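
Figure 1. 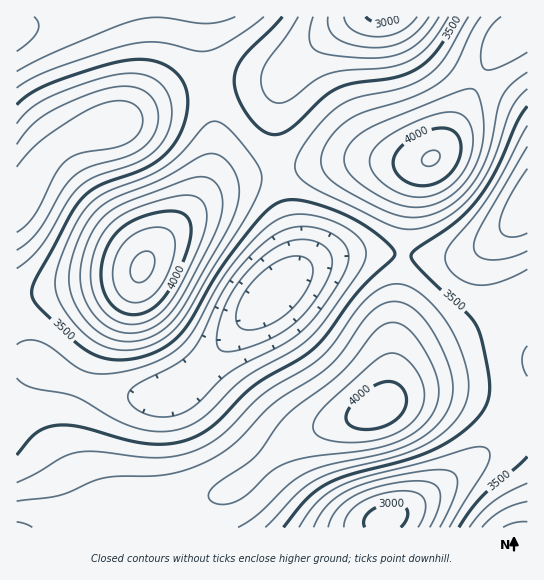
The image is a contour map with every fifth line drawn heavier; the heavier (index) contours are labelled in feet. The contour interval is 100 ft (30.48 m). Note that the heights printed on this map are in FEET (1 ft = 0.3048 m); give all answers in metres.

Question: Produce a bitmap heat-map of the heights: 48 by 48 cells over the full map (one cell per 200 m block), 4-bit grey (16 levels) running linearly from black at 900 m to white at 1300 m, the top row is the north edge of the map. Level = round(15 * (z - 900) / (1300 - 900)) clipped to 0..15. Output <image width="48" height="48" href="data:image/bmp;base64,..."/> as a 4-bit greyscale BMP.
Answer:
<image width="48" height="48" href="data:image/bmp;base64,Qk32BAAAAAAAAHYAAAAoAAAAMAAAADAAAAABAAQAAAAAAIAEAAATCwAAEwsAABAAAAAAAAAAAAAAABEREQAiIiIAMzMzAERERABVVVUAZmZmAHd3dwCIiIgAmZmZAKqqqgC7u7sAzMzMAN3d3QDu7u4A////AKqZmZmZmZmZmZmZiHZVQyEQABEjVniZqpmZmZmZmZmZmZmZmIdlQyIQAAEjRWeJmZmZmZmZmZmZmqqqmYh2VDIhEREjRWZ4iIiIiZmZmZmZmqqqqZiHZUQyIiIjNFZneHiIiImZmZmZmaqqqpmId2VUQzMzRFVmd3d4iIiIiIiImZmqqqmZiHd2ZVRERFVWZ2d3eIiIiHeIiJmaqqqqmZmIh3ZVVVVVZmd3d3d3d3d3d4iZqqqqqqqqmYh2ZVVVZmZnd3dmZmZmZ3iJmqqru7u7uqmHdmVVZmZmZmZmVVVVVmeImaqru8zMzLqYh2ZmZmZmZmVVVERERWZ4iZqru8zNzMuph3ZmZmZmVVVUREM0RFZniJmqu8zN3Mu6mHdmZlVVVVVURDMzNEVmeImaq7zMzMu6mHdmZVVVVVVVREMzM0RWZ3iJmqu8zMu6mHdmZVVVVVVVVURDMzRFVmd4maq7zLuqmHdmVVVVVVZmZlVEMzNERVZ3iJqru7upmHdmVVVVVmd3d3ZVQzMzNEVmeImqu7qpiHZmVVVVZneImIdlVDMiMzRVZ4maqqqZh3ZmVVVmZ4iaqpmGVDIiIiNFVniaqqmYh3ZmZWZmeJmru7qYZTIhESI0VniJmpmId2ZmZmZneJq8zMupdUMhERIjRWeImZiHdmZmZmZ3iavN3dy6hlMhEREiNFZ4iIh3ZmZmZmZ3iavN7u3Kl2QyERESNFVneId2ZlVVZmZ3iavd7u7bqGVDIRESI0Vmd3dmVVVVVVZniavN7u7cuXZTMhESI0RWZnZmVUREVVVniavN7u7cuodkMyIiIzRWZmZlVURERERWeKvN3u7dyph1RDMiM0RWZmZmVUQzMzRWeJq83e3dy6l2VEMzNEVmd3d2ZUQzMzNFZ4q7zN3cy6mHZVRERVZneIiHdlQzIiM0V4mqu8zMy6mYdmVVVmd4iZmYh2VDIiI0VniZqru7u6qYd2ZmZ3iJmqqqmHZDIiIzRWd4iZqruqmYh3d3eImaq7u7qYdUMiIjRFZneImaqqmYh3d4iJmqu8zMuphlMyIjNEVVZneJmZmYh3d4iZqrvM3dy6l1QzIiMzRERWZ4iZmId3d4iaq7vN3d3LmGVDMyMzMzNFVniIiHd3d4iZqrvM3d3LqHVEMzMiIiM0VneIiHdmd3iZqqu8zNzLqXZVQzMiIiIzRWd4d3ZmZ3iJmaq7vMzLqYdVRDMzIiIzRWd3d2ZmZneImZmqq7u7qYdmVUQzMyMzRWZ3d2ZVVmd4iImZqqqqqYd3ZVVEQzM0VWZ3dmVVVWZnd4iImZqqqZh3dmZVVERFVmd3dmVVVVZmZ3d3iJmaqZiIh3dmZVVVZmd3dmVVVVVVZmZmd4mZqpmZiId3dmZmZnd3dmZVVERVVVVVZniZqqqZmYiId3d3d3d3d2ZVVEREQzREVmeJqqqqqZmYiIh3d4iId3ZlVEQzMiIzRWeJqqqqqpmZmIiIiIiIiHdmVUMyIREiNFZ4mqqqqpmZmZmIiImZmIh2ZUMyERARI0V4maqg=="/>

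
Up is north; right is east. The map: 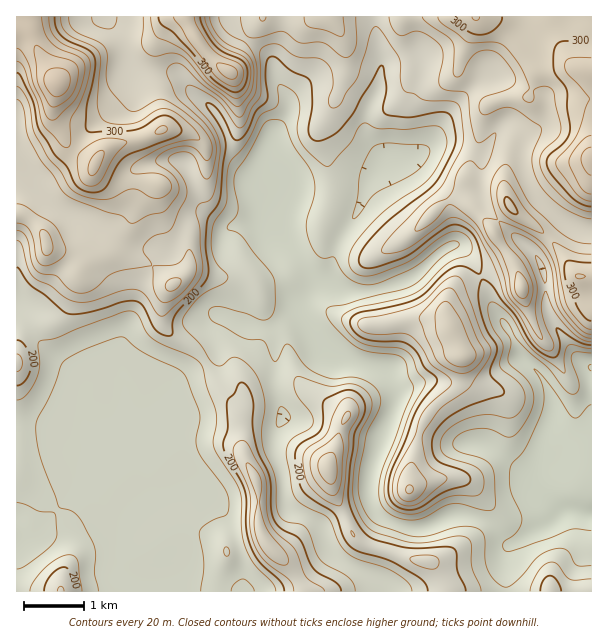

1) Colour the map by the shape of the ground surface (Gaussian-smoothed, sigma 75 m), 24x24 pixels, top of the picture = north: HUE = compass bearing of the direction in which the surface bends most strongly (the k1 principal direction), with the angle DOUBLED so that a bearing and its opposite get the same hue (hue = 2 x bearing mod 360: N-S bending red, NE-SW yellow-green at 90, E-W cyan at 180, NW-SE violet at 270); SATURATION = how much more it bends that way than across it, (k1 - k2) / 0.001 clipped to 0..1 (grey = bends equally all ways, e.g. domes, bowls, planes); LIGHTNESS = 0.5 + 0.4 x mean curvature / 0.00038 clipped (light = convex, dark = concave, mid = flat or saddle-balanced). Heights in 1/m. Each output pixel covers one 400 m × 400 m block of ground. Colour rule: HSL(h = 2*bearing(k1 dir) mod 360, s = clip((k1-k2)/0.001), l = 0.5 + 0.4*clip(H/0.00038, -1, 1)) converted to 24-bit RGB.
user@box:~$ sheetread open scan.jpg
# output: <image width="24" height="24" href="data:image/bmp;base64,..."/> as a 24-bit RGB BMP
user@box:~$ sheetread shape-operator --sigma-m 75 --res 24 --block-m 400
<image width="24" height="24" href="data:image/bmp;base64,Qk32BgAAAAAAADYAAAAoAAAAGAAAABgAAAABABgAAAAAAMAGAAATCwAAEwsAAAAAAAAAAAAAR1ud2NS4wm6TW1N6gH5/f39+fn9+dnV/mn1la0ZiTygdcfBbfL7DtWi8hEJmXjc2cXg/ecVgh6iBZGiVSk+RaYSz1durT3C6VXNjXZlHzGRzbWCCf36AgoCBf4CAaml+vJOPTAxp0vnarOLTTj9iZBcyVddQnc/xzeL50r3qt4WkYnR5S2ZtUZeAxod9flZ/f3J3b4Vqi4RngXiAfn+Af4CBgX+CcHyEXp95YAu10f/Mlzt9aiVhWOByf+/MeD4eLSsGOlQVxGpZsER2Y5BlRXlPYIRMdKSidol5fIaCgoB+gH6Af39/foB/f4B/foB9XFlzEMQb5f9MRhQ3dys6ov+UKQ46sgBg4u2bGl8oO0kcZr9KbZ6gg2+MgmZXh3tFfZOIenyBf31/gH+AgH+AgH9/f4B+f3t9ZDFhevJEZv+zRRVy0aex4/rRBAkvWVvc8eLasJHwprzsksTKVlJzd2x6gXqOjIeVlIt8e3h/f39/f39/gH+AgH+AgX+Ae1yBZTGb0P/MTg1hMj2p2uzp+eHSCBYxFGN1+ejJOopYkF5IrEBijk9eYn9+fH+Bh4eBk410e3t/f39/f4B/f39/f4CAf3+AUFSBZ7Om6OWGHx9UO559cVs7/9W8GzZMCiUw+M6mlGFAPkMsYVpAs7BwSIN2cHSBgol8cp5Ycn9+f39/f39/f39/f4B/f35/Xk9wfaZjycGSTEaLYT1TQotp8uTPy5vnDjZYTNOZ8LPLgmmeYX6PpbyXWKGrWUF3gZhZdsRnU3R+fX5/gH9/gH9/f39/fnh+ZEyBh7yauMKdYjiJd565gNfPYcST01qIcDKKIVouw4Ef0H9IVbuyqc7OmUK4nyN0X97S3tG0R0RzcXxxfX99f319fmdmclJHWLhxXpiNsa19aEd+h8N1Y0Y8YlYwZT0WRTshZzhQwXOH6PDaVtqOHVQpMwASkf94LQ0LzjVHnltwYHpVYHpVdVxxnUJqit2waq63ZIuOgl1diWltmqZvd0xweSNc24uMc4/LNaC8h7mRseKig5u+NwBFtv++2Bb/+gFNgWFxpllrqmFbfIViOFRPr6VTw94xLVAybGBQeWFafLJjb1V5XVGeYL3u1+P0v6vtnIPrtqfYwdOjXyNJMQIq1//KKgAz2fLgcTVJhnpRxcKphI2uXFqmSZC69NfcMI2iTYaWc5GejLyGXVuGXJJyYFMqQkwIJT8MHUgj2ZaQ0YmATwtkipT2o//gMQCWxNeIjxu/a9eIf7SXoHOedIObUq2ina5c8MXAJzWVirSegVuUmHWYiVNmWzyl5sDVvpNEDU8QDGEj3XKEbxJwtv+wiQCAA+ibv+bpGGZ+1PDOWFmPkXuPnXJvZ3ZdVn1e5N+UHCdHn6Vwc1tveFN8u6mGMX2Iloe04qnj8LrXDkMbJiQN4qwthv8wMwAdof7BY1xAdvHtqkVQckVFeWZEl49kkGpoUahOyZBULWZpVYtqdnJ7U1yBv6eUXJKBOXJgd4eW25XU977xFy/Bdf7E/x6Nuf/4Zx01bjwTjV1NdzJbuy4+U9ZXVoqgsoa0p9jBfzitddeQQT93eXl/YGx5ooxdqZ+ETXl9S39bTYFy13yty3bKMSF13/nSRRA8gC1i3cDBeVJvcTlfl9DK7dzNKl9WJtIwujkrtxFGqeFIMkxZdHt/dFFzlatSmaJ0YHV1ZHlkR2pQPFlq3ryyN2eJ2qxjVBh7pKfPutGqYCpuosmIM9On6sDgxYTv7U+bd1kXcP2lkCb6j8Q1Pl5thTyJtMiVgZRsbl95bmxRZHRMJ0k+wppIeJlMqI1mMHuLT5qt3MKxPxJv4/WrQI8+KHExNXg5xHzb2NnzoN/nMwAs+/usFiUzQYiXx6OfqpyGSUCEq32hl5V2PGZjTY9py7V0TWE9bopMN1JQoNBREQkq+vTRWsZgMnR1WWt8SIQ7xcMsMwANUw0F3P+xGXrRMD1njqNzxKOWPmN7pWetpISvrWuzL49untPFkW3SvoWkP1VysblwBlml3e/c79zkK1d9TkZjlY9VdScpaAlm0frw1vXjDgQvjGVaT3hVvadzZIKaQVt/hql2fVqq0MqZPmdITzAsxrNzZFCnncy0J+e6ZuGQxJ/S4jLpVjJ8v3R/byF4xv/gaf/A4AAUOgs8oKB1XHd4qcOAV3qZWTt7eo9TRlRB1JBUWUA2V7+SZZWMYrSReaBoktB8XZ4xJR8Vajk3XlJ7uVCffYfM0//CJQ4imD1ylJHKY22ymYm4ndCeYEOCiVS1i2i6e1vAkKnQt87XWqWybGqBc5FpgXln"/>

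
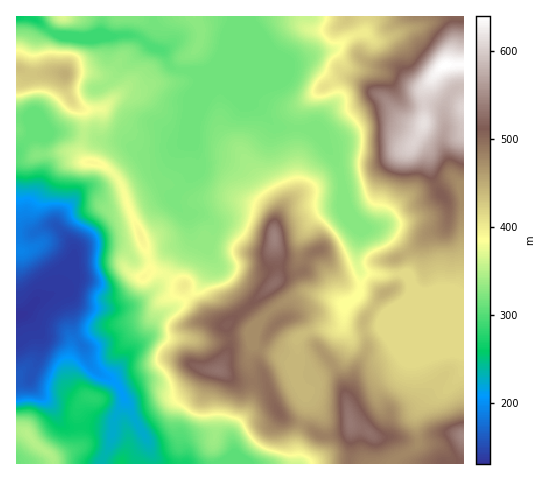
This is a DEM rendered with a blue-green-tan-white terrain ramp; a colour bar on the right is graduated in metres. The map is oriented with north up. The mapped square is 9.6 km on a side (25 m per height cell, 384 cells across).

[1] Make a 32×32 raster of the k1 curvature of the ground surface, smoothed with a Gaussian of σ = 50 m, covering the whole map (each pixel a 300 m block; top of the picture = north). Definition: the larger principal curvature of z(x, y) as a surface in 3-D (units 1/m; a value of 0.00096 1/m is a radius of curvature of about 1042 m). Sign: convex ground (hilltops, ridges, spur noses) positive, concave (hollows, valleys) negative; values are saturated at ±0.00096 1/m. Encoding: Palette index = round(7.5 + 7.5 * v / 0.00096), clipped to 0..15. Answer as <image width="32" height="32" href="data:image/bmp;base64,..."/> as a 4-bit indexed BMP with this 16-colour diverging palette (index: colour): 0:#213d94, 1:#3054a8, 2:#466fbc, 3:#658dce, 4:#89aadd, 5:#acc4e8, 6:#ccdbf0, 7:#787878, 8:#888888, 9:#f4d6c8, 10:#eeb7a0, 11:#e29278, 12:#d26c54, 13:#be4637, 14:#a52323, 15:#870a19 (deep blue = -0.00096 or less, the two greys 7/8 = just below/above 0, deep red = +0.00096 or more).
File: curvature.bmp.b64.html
<image width="32" height="32" href="data:image/bmp;base64,Qk12AgAAAAAAAHYAAAAoAAAAIAAAACAAAAABAAQAAAAAAAACAAATCwAAEwsAABAAAAAAAAAAlD0hAKhUMAC8b0YAzo1lAN2qiQDoxKwA8NvMAHh4eACIiIgAyNb0AKC37gB4kuIAVGzSADdGvgAjI6UAGQqHAHjrmJuYinqXiItofHiImZmfubuJl5uap5vJjLuLu5iL3GeaiZepeZatu9ytvKqb3dyZmYmZuap4qc2HfqioaHmZmazYecu8qqrod4+nqYh4h6q8uIuZmYyqx4eduIeIiJiat4iqet7rjKeHqch3iJiIm5jJnO/7uox4icjIh3iIeHuGm3i6h6x7iJ6Ym4d4iIiKrKmYnrm7adiKd8l4iIeIiYqqnKrtzbityqjbd3h4iIh6qXu4q5nciZp3jpiHiIeHiZq7i7irrel5e5z8iHeXiHef7Lu3VcrLyp2JiYmIqIiKz22Ih3esqqrqr/2YeKuoZa2teHeczfuv+XmdyZiYmHWq65iIiGv4bMh3Z7rJmWnb6feIeHd6+Yt3iFiouomYnqzHeIiImtyJZ5uKqcqHmWuPmIiIiYicyoiNeXrIl5qX34eId4h4iaqYnZp8h8yt//iIeIeIiHiYiL3cvHiKu6iHiHh4iId4mHd528qqmHenl4iIeIiIeIh2adi6mpeIqKeHiIiIiIiHiHnZvImlbP3YiIiIiHeJuImb2Kt62a+Um4iHeIiIiL+2v8naiL2+qZiYmYiIiHeLzMp7z6fLzcmIipmIh4h3d8mrym3+qMzsu6h5qIeIh4ap14mI6aqnh3iJl4l3d4iqyZeYmLu33+urqYiYiIiJqLypqpeZ"/>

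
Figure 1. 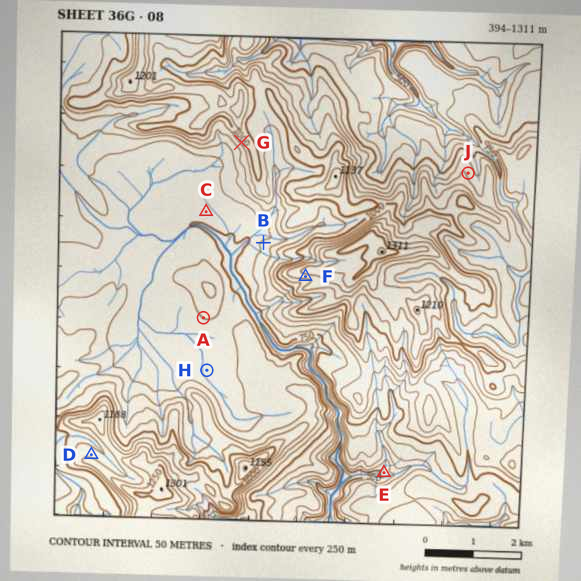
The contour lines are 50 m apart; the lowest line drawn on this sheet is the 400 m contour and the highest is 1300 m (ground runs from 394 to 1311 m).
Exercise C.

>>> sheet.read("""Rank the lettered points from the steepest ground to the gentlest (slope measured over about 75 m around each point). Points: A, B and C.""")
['B', 'A', 'C']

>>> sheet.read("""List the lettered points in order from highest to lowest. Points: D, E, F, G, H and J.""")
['F', 'D', 'G', 'J', 'H', 'E']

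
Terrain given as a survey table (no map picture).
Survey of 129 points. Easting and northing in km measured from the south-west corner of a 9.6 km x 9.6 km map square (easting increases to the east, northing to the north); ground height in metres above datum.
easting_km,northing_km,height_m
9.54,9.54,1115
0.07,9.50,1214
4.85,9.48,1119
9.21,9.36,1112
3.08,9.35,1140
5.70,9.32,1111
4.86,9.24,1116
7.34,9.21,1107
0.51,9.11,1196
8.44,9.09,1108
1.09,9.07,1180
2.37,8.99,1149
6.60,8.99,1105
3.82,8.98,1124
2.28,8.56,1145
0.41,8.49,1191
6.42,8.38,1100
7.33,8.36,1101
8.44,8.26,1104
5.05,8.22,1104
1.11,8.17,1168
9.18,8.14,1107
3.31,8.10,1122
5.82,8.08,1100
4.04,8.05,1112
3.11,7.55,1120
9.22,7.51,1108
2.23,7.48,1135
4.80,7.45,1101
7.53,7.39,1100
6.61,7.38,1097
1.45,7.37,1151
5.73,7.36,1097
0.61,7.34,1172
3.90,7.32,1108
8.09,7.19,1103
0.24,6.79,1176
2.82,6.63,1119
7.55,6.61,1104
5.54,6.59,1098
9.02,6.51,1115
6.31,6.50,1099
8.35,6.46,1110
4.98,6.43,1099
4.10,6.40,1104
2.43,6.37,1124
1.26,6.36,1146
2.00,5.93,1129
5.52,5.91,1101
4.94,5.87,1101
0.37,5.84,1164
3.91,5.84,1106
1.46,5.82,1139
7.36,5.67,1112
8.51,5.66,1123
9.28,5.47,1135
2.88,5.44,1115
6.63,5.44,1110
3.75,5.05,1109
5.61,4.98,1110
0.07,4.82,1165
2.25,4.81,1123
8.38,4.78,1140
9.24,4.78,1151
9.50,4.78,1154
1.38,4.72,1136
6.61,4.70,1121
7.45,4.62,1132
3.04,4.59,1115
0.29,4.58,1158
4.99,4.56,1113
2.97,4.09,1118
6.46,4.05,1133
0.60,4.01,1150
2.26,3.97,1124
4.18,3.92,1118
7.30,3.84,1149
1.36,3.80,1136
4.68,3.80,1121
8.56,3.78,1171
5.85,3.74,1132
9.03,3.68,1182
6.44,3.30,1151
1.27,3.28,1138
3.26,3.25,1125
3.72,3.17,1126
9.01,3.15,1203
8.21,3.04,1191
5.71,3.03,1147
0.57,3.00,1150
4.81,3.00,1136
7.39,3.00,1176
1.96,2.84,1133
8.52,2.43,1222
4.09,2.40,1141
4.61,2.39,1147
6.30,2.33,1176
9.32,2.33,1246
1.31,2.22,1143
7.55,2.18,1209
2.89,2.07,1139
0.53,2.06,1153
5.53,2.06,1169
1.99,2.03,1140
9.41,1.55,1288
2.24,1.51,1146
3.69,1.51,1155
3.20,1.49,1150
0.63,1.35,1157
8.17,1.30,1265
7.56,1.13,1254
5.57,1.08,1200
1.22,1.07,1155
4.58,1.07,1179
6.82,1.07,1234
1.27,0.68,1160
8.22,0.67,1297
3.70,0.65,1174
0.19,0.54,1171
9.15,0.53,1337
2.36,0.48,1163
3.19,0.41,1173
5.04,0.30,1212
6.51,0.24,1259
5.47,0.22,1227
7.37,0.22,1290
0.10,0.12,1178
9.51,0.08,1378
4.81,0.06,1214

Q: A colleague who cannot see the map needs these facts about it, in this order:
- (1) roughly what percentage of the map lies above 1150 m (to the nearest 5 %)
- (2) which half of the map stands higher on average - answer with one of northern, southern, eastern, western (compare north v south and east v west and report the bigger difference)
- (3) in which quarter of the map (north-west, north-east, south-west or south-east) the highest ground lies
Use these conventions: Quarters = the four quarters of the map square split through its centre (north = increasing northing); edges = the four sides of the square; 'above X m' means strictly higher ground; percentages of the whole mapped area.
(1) Ground above 1150 m makes up about 40 % of the sheet.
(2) On average the southern half of the map is the higher ground.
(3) The highest point lies in the south-east quarter of the map.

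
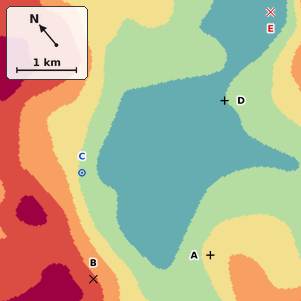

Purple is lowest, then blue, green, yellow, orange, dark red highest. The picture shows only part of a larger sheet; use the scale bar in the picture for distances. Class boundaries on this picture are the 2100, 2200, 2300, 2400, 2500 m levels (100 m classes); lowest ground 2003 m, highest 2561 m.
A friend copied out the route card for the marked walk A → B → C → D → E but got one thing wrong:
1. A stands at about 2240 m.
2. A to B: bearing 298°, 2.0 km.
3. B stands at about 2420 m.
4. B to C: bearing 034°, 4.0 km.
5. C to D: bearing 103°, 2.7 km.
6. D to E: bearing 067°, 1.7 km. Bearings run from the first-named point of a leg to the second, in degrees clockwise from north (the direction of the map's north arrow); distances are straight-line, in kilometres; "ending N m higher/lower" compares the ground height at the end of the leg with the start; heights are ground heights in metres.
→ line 4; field distance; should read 1.8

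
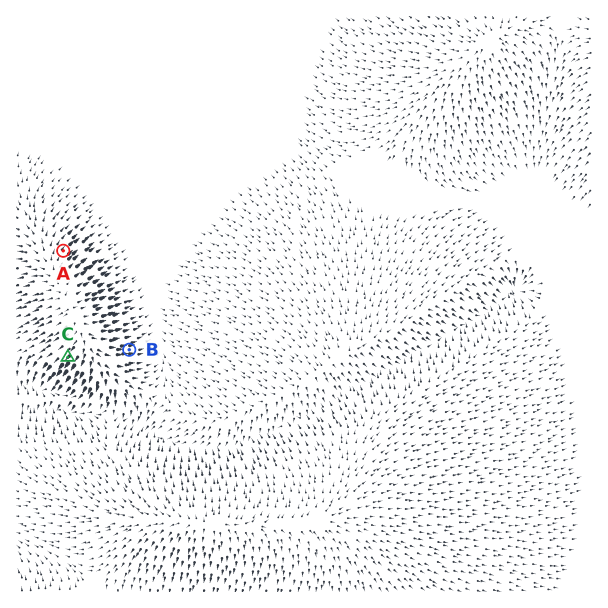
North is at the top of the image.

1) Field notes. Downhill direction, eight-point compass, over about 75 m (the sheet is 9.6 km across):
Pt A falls NE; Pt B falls E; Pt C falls SW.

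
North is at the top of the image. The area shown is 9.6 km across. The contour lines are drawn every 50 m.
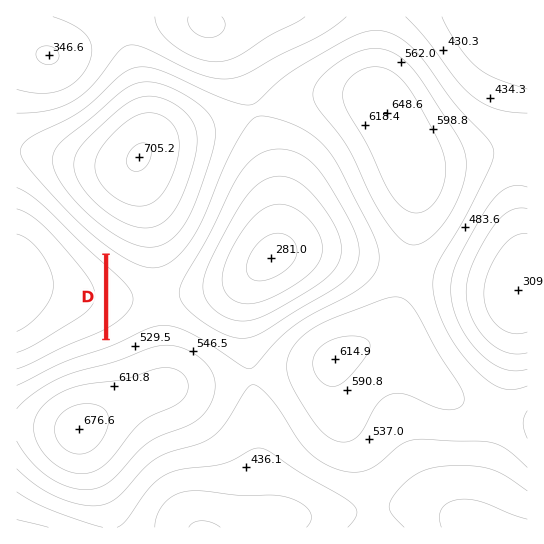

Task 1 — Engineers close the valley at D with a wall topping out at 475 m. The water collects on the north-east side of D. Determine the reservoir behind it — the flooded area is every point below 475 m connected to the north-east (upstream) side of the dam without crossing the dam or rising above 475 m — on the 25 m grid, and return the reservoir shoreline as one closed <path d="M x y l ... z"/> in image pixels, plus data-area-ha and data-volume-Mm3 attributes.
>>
<path d="M286 136l-20 0-4 1-9 6-12 11-8 12-9 19-11 28-13 26-15 22-18 18-8 4-13-2-19-10-17-14-2 1 1 79 14-6 27-18 12-2 16 5 49 29 14 4 6 0 15-6 37-28 43-23 9-7 12-11 5-11 0-18-1-6-7-13 0-3-15-25-6-15-12-20-12-12-13-10-16-5z" data-area-ha="1053" data-volume-Mm3="800.56"/>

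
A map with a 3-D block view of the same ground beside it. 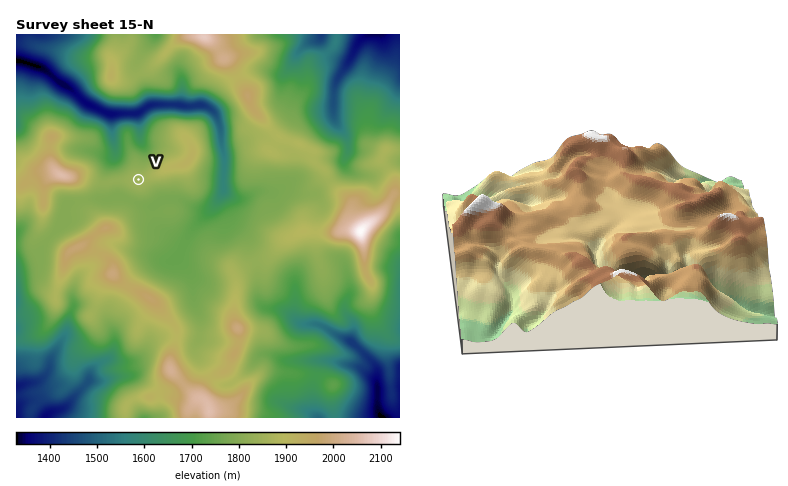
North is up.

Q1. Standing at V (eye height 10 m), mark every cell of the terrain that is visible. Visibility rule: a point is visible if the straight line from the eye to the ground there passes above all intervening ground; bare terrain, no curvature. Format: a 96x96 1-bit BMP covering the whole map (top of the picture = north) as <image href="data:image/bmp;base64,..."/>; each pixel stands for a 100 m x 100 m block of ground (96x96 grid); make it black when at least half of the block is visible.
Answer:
<image width="96" height="96" href="data:image/bmp;base64,Qk2+BAAAAAAAAD4AAAAoAAAAYAAAAGAAAAABAAEAAAAAAIAEAAATCwAAEwsAAAIAAAAAAAAA////AAAAAAAAAAAAAAAAAAAAAAAAAAAAAAAAAAAAAAAAAAAAAAAAAAAAAAAAAAAAAAD8AAAAAAAAAAAAABH+AAAAAAAAAAAAAB//AAAAAAAAAAAAAD/hgAAAAAAAAAAAAD/AAAAAAAAAAAAAAD+AAAAAAAAAAAAAAD+AAAAAAAAAAAAAAH+AAAAAAAAAAAAAAOfwAAAAAAAAAAAAA8f4AAAAAAAAAAAAA4P4AAAAAAAAAAAAAAP4AAAAAAAAAAAAAAP8AAAAAAAAAAAAAAP+AAAAAAAAAAAAAAP+AAAAAAAAAAAAAAP+AAAAAAAAAAAAAAP4AAAAAAAAAAAAAAPwAAAAAAAAAAAAAAf4AAAAAAAAAAAAAD//AAAAAAAAAAAAAP//gAAAAAAAAAAAAf//gAAAAAAAAAAAAf//AAAAAAAAAAAAAf/+AAAAAAAAAAAAA//+AAAAAAAAAAAAA//+AAAAAAAAAAAAH//+AAAAAAAAAAAA///+AAAAAAAAAAAB///+AAAAAAAAAAAH////AAAAAIAAAAAP////AAAAAYAAAAAf////AAAAAQAAAAA////+AAAAAwAAAAH////+AAAAAgAAAAH////8AAAAAgAAAAD////+ZgAAAgAAAAH//////gAABgAAAAD//////wAABgAIAAABn////4AABgAMAAAAf////8AABgAOD4AD/////+AABAAHn8AP//////ADDAAD/8Af//////wHnAAD4eA//4f///8P/AAD8AH//wP///+P/gAB+A///wH///+P/gAB+A///wB///8H/4AB/B///4Af//8H/8AB/j///4AH//8D8eAB///8D8AA//+H8BAB///wAQAAH//v8AAB///AAAAAD///8AABwP8AAAAAAf//+AQBgP8AABAAAD///A4AAf+AADAAAAf//A4AA//vACAAAAB/gB4AB///4AAAAAAeAB4AD/5P8AAAAAAEAA4AH/wH+AAAAAAAAAYAOfwG+AAAAAAAAAAAcPgGeAAAAAAAAAAAcPgGcAAAAAAAAAAAf/gAMAAAAAAAAAAAf/gAOAAAAAAAAAAAf/wAPgAAAAAAAAAA//wAf/AAAAAAAAAAf/wQf+AAAAAAAAAAf/wYf8AAAAAAAAAAPgwAf4AAAAAAAAAADAAAPgAAAAAAAAAAAAAAAAAAAAAAAAAAAAAAAAAAAAAAAAAAAAAAAAAAAAAAAAAAAAAAAAAAAAAAAAAAAAAAAAAAAAAAAAAAAAAAAAAAAAAAAAAAAAH+AAAAQAAAAAAAAA//AAAAQAAAAAAAAB//+AAAAAAAAAAAAD///gAAAAAAAAAAAH///wAAAAAAAAAAAMP//gAAAAAAAAAAA8Dj+J+AAAAAAAAAD8Bh/P/8AAAAAAAAH8Bg/P/+AAAAAAAAP8BgP//+AAAAAAAA84AwH//wAAAAAAAB4AA4D//gAAAAAAADwAAYB//gAAAAAAAPgAAMA//gAAAAAAAYAAAEAf/AAAAAAAAAAAAAAf+AAAAAAAAAAAAAAPwAAAAAAAA="/>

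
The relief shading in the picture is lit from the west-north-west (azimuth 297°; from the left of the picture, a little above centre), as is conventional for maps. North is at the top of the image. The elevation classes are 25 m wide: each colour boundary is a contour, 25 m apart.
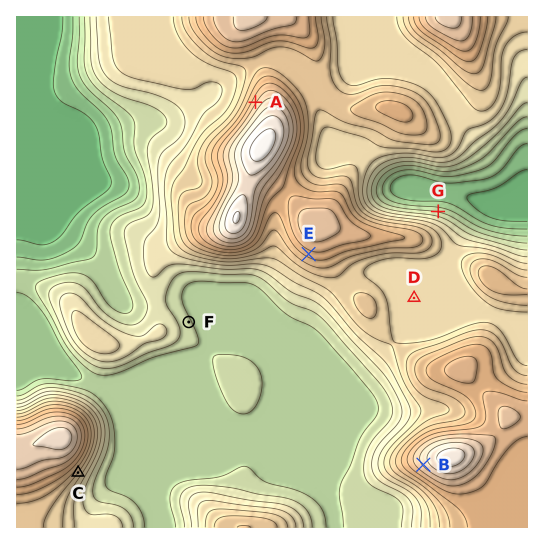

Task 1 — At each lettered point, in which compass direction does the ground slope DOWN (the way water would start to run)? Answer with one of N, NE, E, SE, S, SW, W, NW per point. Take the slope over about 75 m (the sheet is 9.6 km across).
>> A NW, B SW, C SE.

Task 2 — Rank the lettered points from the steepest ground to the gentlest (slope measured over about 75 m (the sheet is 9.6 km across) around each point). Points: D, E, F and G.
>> G E F D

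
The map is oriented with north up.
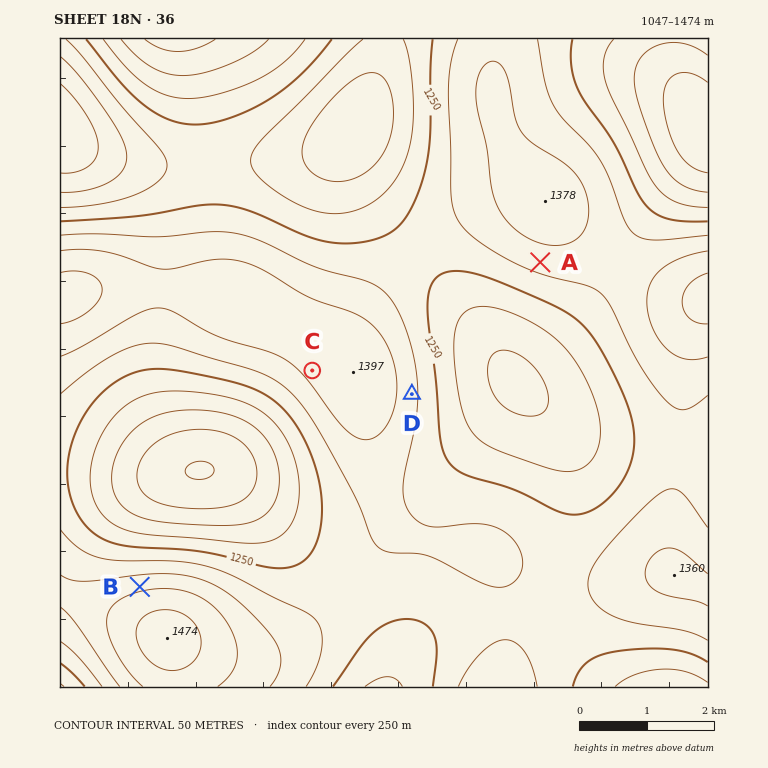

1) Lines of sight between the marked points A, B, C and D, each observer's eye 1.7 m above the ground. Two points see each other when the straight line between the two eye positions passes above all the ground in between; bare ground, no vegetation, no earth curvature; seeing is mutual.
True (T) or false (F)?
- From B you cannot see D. T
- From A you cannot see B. T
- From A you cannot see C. T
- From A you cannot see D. F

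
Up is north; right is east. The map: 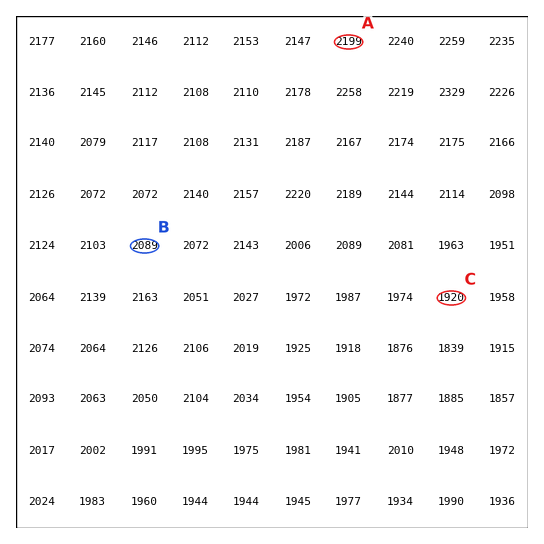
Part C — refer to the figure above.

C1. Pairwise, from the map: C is below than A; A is above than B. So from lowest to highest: C B A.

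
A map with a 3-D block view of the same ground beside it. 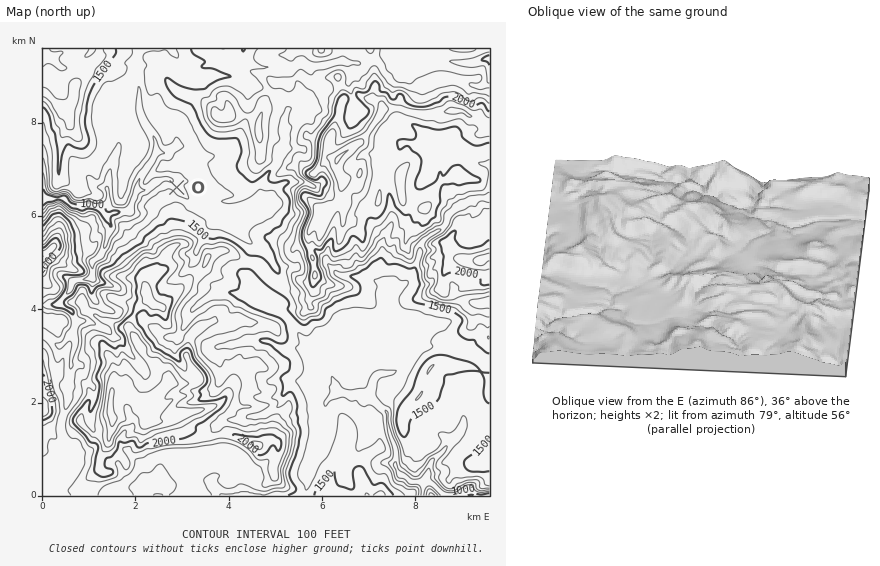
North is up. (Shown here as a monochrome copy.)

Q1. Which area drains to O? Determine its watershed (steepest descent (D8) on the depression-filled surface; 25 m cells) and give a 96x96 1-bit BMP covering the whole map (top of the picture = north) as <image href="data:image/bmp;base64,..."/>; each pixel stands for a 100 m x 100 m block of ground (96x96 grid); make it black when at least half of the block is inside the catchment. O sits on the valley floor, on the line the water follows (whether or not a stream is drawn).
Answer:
<image width="96" height="96" href="data:image/bmp;base64,Qk2+BAAAAAAAAD4AAAAoAAAAYAAAAGAAAAABAAEAAAAAAIAEAAATCwAAEwsAAAIAAAAAAAAA////AAAAAAAAAAAAAAAAAAAAAAAAAAAAAAAAAAAAAAAAAAAAAAAAAAAAAAAAAAAAAAAAAAAAAAAAAAAAAAAAAAAAAAAAAAAAAAAAAAAAAAAAAAAAAAAAAAAAAAAAAAAAAAAAAAAAAAAAAAAAAAAAAAAAAAAAAAAAAAAAAAAAAAAAAAAAAAAAAAAAAAAAAAAAAAAAAAAAAAAAAAAAAAAAAAAAAAAAAAAAAAAAAAAAAAAAAAAAAAAAAAAAAAAAAAAAAAAAAAAAAAAAAAAAAAAAAAAAAAAAAAAAAAAAAAAAAAAAAAAAAAAAAAAAAAAAAAAAAAAAAAAAAAAAAAAAAAAAAAAAAAAAAAAAAAAAAAAAAAAAAAAAAAAAAAAAAAAAAAAAAAAAAAAAAAAAAAAAAAAAAAAAAAAAAAAAAAAAAAAAAAAAAAAAAAAAAAAAAAAAAAAAAAAAAAAAAAAAAAAAAAAAAAAAAAAAAAAAAAAAAAAAAAAAAAAAAAAAAAAAAAAAAAAAAAAAAAAAAAAAAAAAAAAAAAAAAAAAAAAAAAAAAAAAAAAAAAAAAAAAAAAAAAAAAAAAAAAAAAAAAAAAAAAAAAAAAAAAAAAAAAAAAAAAAAAAAAAAAAAAAAAAAAAAAAAAAAAAAAAAAAAAAAAAAAAAAAAAAAAAAAAAAAHgAAAAAAAAAAAAAAHwAAAAAAAAAAAAAAP4AAAAAAAAAAAAAAP8AAAOAAAAAAAAAAH+AAA/gAAAAAAAAAD/AAB/wAAAAAAAAAD/gAD/4AAAAAAAAAD/wAH/wAAAAAAAAAB/4AP/wAAAAAAAAAA/4B//wAAAAAAAAAA/8D//wAAAAAAAAAAf/f//wAAAAAAAAAAP////gAAAAAAAAAAH////gAAAAAAAAAAH////gAAAAAAAAAAH////gAAAAAAAAAAH////wAAAAAAAAAAH////wAAAAAAAAAAH////4AAAAAAAAAAH////4AAAAAAAAAAH/////AAAAAAAAAAP/////gAAAAAAAAAP4H///wAAAAAAAAAPgD///wAAAAAAAAAPAB///wAAAAAAAAACAA///wAAAAAAAAAAAAf//wAAAAAAAAAAAAf//wAAAAAAAAAAAAf//gAAAAAAAAAAAAP//gAAAAAAAAAAAAP//gAAAAAAAAAAAAH//AAAAAAAAAAAAAH/+AAAAAAAAAAAAAH/+AAAAAAAAAAAAAH/+AAAAAAAAAAAAAH//AAAAAAAAAAAAAP//AAAAAAAAAAAAAP//AAAAAAAAAAAAAP//gAAAAAAAAAAAAH//gAAAAAAAAAAAAH//wAAAAAAAAAAAAH//wAAAAAAAAAAAAH//wAAAAAAAAAAAAH//wAAAAAAAAAAAAD//AAAAAAAAAAAAAB/8AAAAAAAAAAAAAA/4AAAAAAAAAAAAAA/wAAAAAAAAAAAAAADAAAAAAAAAAAAAAAAAAAAAAAAAAAAAAAAAAAAAAAAAAAAAAAAAAAAAAAAAAAAAAAAAAAAAAAAAAAAAAAAAAAAAAAAAAAAAAAAAAAAAAA="/>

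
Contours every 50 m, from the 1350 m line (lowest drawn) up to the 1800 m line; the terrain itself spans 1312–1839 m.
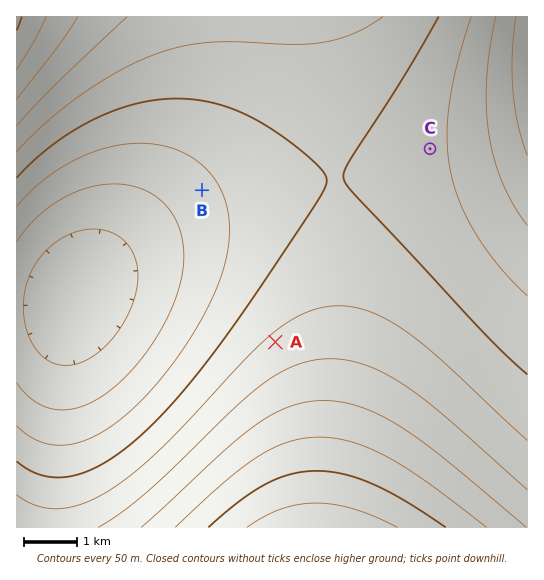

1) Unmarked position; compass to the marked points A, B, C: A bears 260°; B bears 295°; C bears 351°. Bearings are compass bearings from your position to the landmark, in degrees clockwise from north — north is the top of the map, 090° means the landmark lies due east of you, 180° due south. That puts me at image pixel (456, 309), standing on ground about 1500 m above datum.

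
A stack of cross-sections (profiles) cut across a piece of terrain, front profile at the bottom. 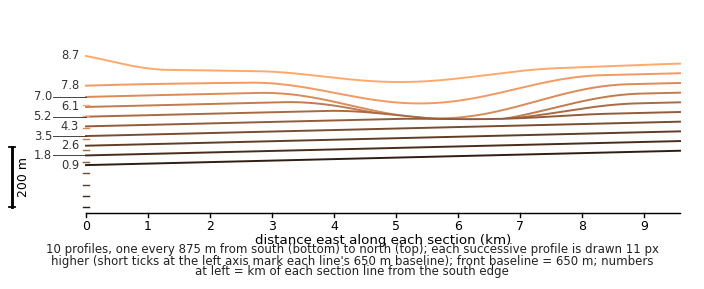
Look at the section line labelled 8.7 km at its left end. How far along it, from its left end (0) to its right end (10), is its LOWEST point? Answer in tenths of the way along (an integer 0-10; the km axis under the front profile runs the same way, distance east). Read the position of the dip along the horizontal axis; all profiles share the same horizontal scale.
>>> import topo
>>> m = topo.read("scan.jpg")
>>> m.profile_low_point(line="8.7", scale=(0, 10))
5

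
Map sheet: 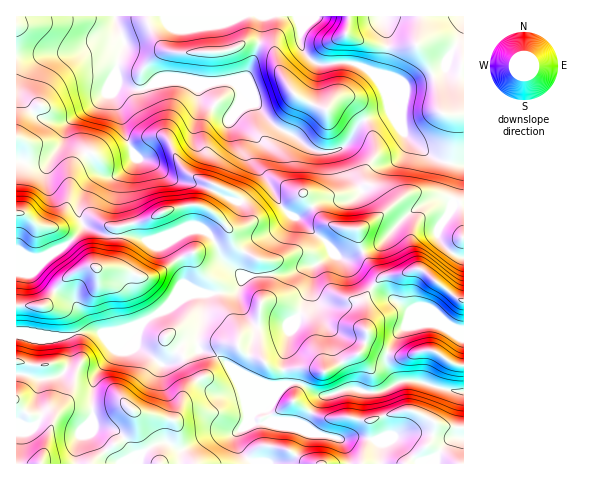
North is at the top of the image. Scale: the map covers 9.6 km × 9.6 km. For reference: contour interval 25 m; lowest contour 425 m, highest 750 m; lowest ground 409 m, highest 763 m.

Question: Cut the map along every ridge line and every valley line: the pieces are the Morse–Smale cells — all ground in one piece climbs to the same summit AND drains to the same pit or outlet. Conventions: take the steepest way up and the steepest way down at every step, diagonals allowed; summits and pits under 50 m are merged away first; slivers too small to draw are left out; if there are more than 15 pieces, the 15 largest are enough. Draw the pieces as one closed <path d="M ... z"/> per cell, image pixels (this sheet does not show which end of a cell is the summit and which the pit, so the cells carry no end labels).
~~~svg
<path d="M262 16l-246 1 0 143 16 4 14-1 14-18 6-20 24-18-12 12-1 15 14 28 10 12-6 2-7 6-7 13-2 20 5 10 21 10 29 1 13 5 25-7 9 0 12-4 9 0 10 7 9 21 25 19-11 14-19 3-17-2-11 3-47 29-22 7-17 2-17-2-22 6-46-4 0 131 142 0-19-31-6-21 40 8 5-8 7-21 11-11 12-6 12-25 8-5 8 0 7 9 16 5 14 12 31-3 20 5 32-18 5-5 5-12-2-38 8-13-30-27 6 0 30-14 28-31 25-14 14-2 8 4-5 12-11 15-1 6 10 14 11 7 6 1 0-91-27-6-24-17-9-9-16-39 1 15-25 10-8 9-5 10-7 8-10 4-18 0-8-3-15-13-19-9-21-24-12-8-2-7-5-5 13-6 13-35z"/><path d="M374 287l-9 12 2 33-2 12-8 10-21 12-11 6-20-5-31 3-14-12-16-5-7-9-8 0-8 5-12 25-12 6-11 11-7 21-5 8-40-8 6 21 18 29 2 2 83 0 13-15 11-4 21 5 16 10 9 4 48 0 9-24 0-19 1-1 33-10 7 0 27 14 25 4 0-36-24-4-20-7-22 1-11-19 2-13 10-16 6-6 16-4 23 1-34-15z"/><path d="M85 226l-17 18-21 12-15 2-11-5-5 0 1 80 46 4 22-6 17 2 17-2 22-7 47-29 11-3 17 2 19-3 11-14-25-19-9-21-10-7-9 0-12 4-9 0-25 7-13-5-29-1z"/><path d="M463 16l-158 0-4 16 0 13 3 8 12 11 35-1 18 7 19 26 16 38 28 23 12 5 19 3z"/><path d="M304 16l-41 0-4 30-12 30-13 7 5 4 2 7 12 8 21 24 19 9 20 15 21 1 14-8 8-14 8-9 24-8 1-2-1-11-13-23-6-6-9-5-9-2-37 0-10-10-3-8z"/><path d="M85 110l-19 15-6 20-14 18-14 1-11-3-5 0 1 92 15 5 15-2 21-12 16-17-5-12 2-20 7-13 7-6 6-2-10-12-14-28 1-15z"/><path d="M446 198l-14 2-16 8-20 17-17 20-30 14-6 0 28 27 17-11 15-1 11-5 6 0 34 27 9 5 1-43-17-9-10-14 4-11 13-21z"/><path d="M411 410l-26 5-15 6 0 19-9 23 102 1 1-36-26-4z"/><path d="M439 324l-19 0-16 4-6 6-10 16-2 6 1 11 10 15 22-1 20 7 24 4 1-62-13-1z"/><path d="M420 269l-36 7-11 10 43 28 33 14 14 2 1-29-10-5z"/><path d="M267 445l-11 4-12 14 68 0-8-3-16-10z"/>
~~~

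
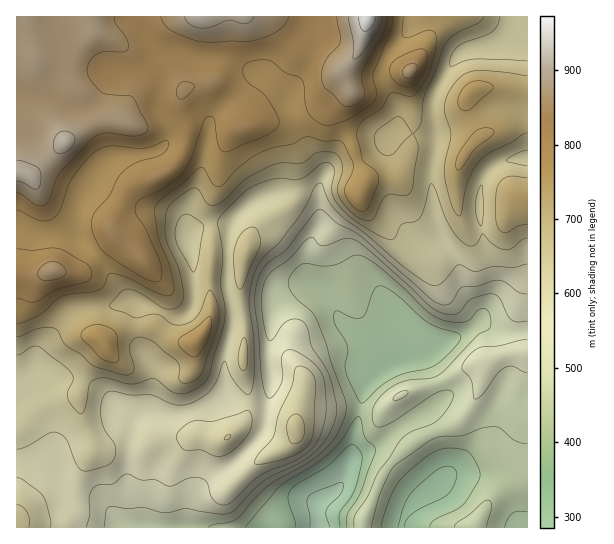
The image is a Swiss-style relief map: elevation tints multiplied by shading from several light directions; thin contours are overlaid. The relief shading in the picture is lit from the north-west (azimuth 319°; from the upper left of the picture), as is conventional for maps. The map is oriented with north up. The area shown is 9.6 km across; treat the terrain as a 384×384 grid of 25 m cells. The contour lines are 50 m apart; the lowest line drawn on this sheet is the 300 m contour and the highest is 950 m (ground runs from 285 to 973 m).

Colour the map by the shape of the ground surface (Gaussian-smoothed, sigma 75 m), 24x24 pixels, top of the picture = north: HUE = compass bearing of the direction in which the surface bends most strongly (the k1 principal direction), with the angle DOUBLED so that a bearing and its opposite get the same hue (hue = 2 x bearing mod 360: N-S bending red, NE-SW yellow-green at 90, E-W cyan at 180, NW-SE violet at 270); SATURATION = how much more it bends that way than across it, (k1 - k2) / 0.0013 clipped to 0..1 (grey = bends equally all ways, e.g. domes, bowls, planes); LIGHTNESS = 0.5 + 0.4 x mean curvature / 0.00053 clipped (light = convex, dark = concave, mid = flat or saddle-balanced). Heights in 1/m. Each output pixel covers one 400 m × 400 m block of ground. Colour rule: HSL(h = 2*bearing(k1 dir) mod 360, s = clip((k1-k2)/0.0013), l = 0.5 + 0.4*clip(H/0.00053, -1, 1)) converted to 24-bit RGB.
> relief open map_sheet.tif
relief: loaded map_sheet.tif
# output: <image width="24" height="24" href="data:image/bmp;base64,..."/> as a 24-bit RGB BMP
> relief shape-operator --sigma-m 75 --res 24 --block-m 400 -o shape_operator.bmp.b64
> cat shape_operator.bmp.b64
<image width="24" height="24" href="data:image/bmp;base64,Qk32BgAAAAAAADYAAAAoAAAAGAAAABgAAAABABgAAAAAAMAGAAATCwAAEwsAAAAAAAAAAAAAusCyVVOkqoKZp5+AXjRjgXNNh2ZFfoREm1I1s3sVVq0bMIOBksSScUydFCR/kbfk/OLPK0RdMn6VZ7rWj4Xa7brLn1KEU2tksI18j1d/mWtgk0Y7UFCPdWSTgI6cjX+jSleg68vp4qSpI14wQm4bQj0oJGA7DzUu/9nMs0pUMWFVRnNCNFI7tJlm13WYhGGXjnZZhGdqklJ6tl1kZKp6VmmPaIKHo4d9Vm9yOp048pTI82u9mXosE1MRKHw9Bikv3dF19am0RHhVOmlJQlZOdXdArplTloOPfolkfm9+XFGG0Na9jIm/Vkakgnihpm6kf1qd2aZ3C2IxzHnz/8z689jwHqeBByQsJ4Ec24ds5qjNYEeBOFU+S6Vsf6ODhop7n4qYY2N6b1l+kNRyglSDU2qOio6qY2apipnAkZjZ877uCTI/036N8uHZsILWBCptxVXYKp4ya7dYyH3jwpzaSLGVboB5i4V5kHmEhV6WkLB1jsRoU0lmfXdRalQ5d3ghTH0nSW9Cu31DGEWdXsmF7b2TpYmxICPKACPu8bzLMn4xLmA9tF+e0IKCTXF8hI1+dn16aGiBlbJ5zD8yNxQUhrYrM0KN56jCYdlDGmNj28s8CqmkVC1+8+XCkMypRSd4Cjw9kIfw8ND7nF7qM2ht27R+QXGBj31sZINbc1dZcVpJyilgqOzclt3yPSuMjmpB+/PQAA0z+//MAhZfLJy13PbVw0x/Sh9TZYF8I18cTWQTfCFx3ofw27PMuG2/X4qYZo0/TVt9k2y2lcfT2vPXUR5SSUKPjqfg++PQAB0z9v/GAA5cT9VQz8ItmEFwbkmUg22AeYCGdIJ6THVHCi4S39B8xF/LmnXMt6SAKp96M8CuitSgwnGUbD7RkMnWEYRN/4ucyzj/l/9jBwVcT7Ol1c68bj18eUdkfJJ5cnN/e0pecRUMV6cSB4UYczgvpZ87un+Uoa1IIDATUGwRUnUlOiQZcT0IU/Y0AGpk/4Rv+f9mDQw1P5hRqplLeS5nm5hxdYt7cUVjOggiyOyvwunSPClUL2VNuKmCem6/6qbak6XlqdrkhCKLfCZk0PvcgOHPFgN85VwA/+e7EiA0SXs3Vz01dFZIh6d0cUZeLgUaYN99vezDqkmhvH2qM29/e65lVX2qrNHZnXnHviOKoCqqtuvo1vXbUC2XNxCF/zKZ/76oyy27QotKL0FqgKdzfIBSLgUgaOKkvfPbk6uqjjygs6GGlGGqWqqIfHlPdoMwcEw1fil7r9m5iM2ZztRrHw4lMH6C57M6WtvJ5oTO0Ze8GVFovG6PRxAyIc1AtfjSc5V1g1lYnyhlXNfB0FWKhpRIdjk1e8dAQXOHQ5O80cKnk6ZUyG85LR9EiWM/o70ZFVw2xWyV1pGtZEu3MAtByBh3zP/TQHR/kp5ePSdyzu+UEy+K13ygyHjEO7acotyiOl9xQntxqHNh1Ete0GgsK1o1Jkdu79XEI2ZFHEYXpo1B1GR1EQBZ2fLx9OzXMypsjcyLFA1P9frEDBxHb6LBsrPSqtPmynCCPW49NmlgWId5mYO/8NT18cTrCUNp3MunumaxU3CUR3lNv7tVAigxxeJf69a+W0HUw6WUBwhB+uzRG21nD6hdcL1jimJgzk+a3qWlK15XPVYrVWwaMl0f6IZ/FiKoynRqnnJlhGF1ZH6TuX+KHBtkTvtJSK49aEhlyaCNDiZd4ryZ7IixImocKDwPdGp7W6ah37LMyljkc13FstrgSpnQUaVAtzXOTFi42q/am5fKb5S+i0Gen5a4VOUzTEosS2lWualmIh9fdaI/x5iDza3daVjRdIGFc5VheGZIY5VYipeyt7GEbTFvtbNvilNQNIlkmKN4rpKQdUiRjliqroOa34V7SahwJ3d3p89SCxJl0aOVda5QfIVUg1RwgXtoaoVpgZyUc6mfYXx5pGlpXlCTkpqypYC7e6OxUKiBjV5kfFRyTlF7q3GGxuO2kJTZewKD4f9/ADIzZpHP79fuhYXSdX7Ih32WcpaXmp1xdGxSaGNUe5FgbHWHbJ94iX1fs4Ntc0xNa2RViGdxSoWMgpW77MKyS3khAEHP9tXeEWfZATkslsFQsEhNnUpyepd4hW6Gi2uDrW2Fba6scKKpg11lcks6emEve4I8imRQU4FUWKF9bJOYRnpnvzBF/dWRADMljrwy/5+5EC8wPVobYXI2endQkpR0anJ+cmp+qLGFW5lpelNziV+Rqle9t7rQeom+lJe8h5y3caifWHJ/WEtxgEaY/O3PFYO6IktXwm1Kz2/TfLXGPLOvbXiB"/>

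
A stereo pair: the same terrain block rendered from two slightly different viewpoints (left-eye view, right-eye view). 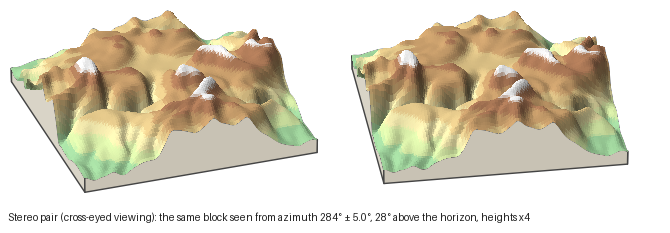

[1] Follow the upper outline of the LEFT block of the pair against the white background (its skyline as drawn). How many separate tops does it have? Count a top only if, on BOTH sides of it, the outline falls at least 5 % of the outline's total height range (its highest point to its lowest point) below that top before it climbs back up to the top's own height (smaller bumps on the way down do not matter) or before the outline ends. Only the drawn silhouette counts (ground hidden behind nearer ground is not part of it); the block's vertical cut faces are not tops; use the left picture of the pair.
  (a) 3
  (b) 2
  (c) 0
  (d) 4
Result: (b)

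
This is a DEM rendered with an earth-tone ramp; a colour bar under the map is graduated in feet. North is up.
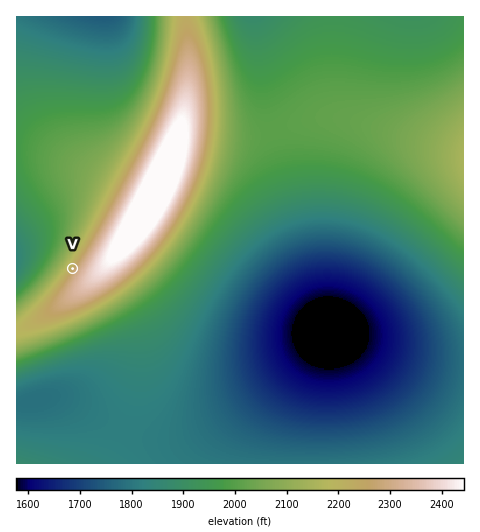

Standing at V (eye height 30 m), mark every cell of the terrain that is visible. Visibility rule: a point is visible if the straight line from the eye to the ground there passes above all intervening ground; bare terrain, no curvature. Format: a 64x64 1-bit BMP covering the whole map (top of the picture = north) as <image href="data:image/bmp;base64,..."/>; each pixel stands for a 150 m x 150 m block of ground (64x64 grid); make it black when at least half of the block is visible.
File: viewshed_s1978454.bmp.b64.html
<image width="64" height="64" href="data:image/bmp;base64,Qk0+AgAAAAAAAD4AAAAoAAAAQAAAAEAAAAABAAEAAAAAAAACAAATCwAAEwsAAAIAAAAAAAAA////AAAAAAAAAAAAAAAAAAAAAAAAAAAAAAAAAAAAAAAAAAAAAAAAAAAAAAAAAAAAAAAAAAAAAAAAAAAAAAAAAAAAAAAAAAAAAAAAAAAAAAAAAAAAAAAAAAAAAAAAAAAAAAAAAAAAAAAAAAAAAAAAAAAAAAAAAAAAAAAAAAAAAAAAAAAAAAAAAAAAAAAAAAAAAAAAAAAAAAAAAAAAAAAAAMAAAAAAAAAA4AAAAAAAAAD4AAAAAAAAAPwAAAAAAAAA/gAAAAAAAAD/AAAAAAAAAP/AAAAAAAAA/+AAAAAAAAD/8AAAAAAAAP/wAAAAAAAA//gAAAAAAAD//AAAAAAAAP/+AAAAAAAA//8AAAAAAAD//wAAAAAAAP//gAAAAAAA//+AAAAAAAD//8AAAAAAAP//wAAAAAAA///gAAAAAAD//+AAAAAAAP//8AAAAAAA///wAAAAAAD///AAAAAAAP//+AAAAAAA///4AAAAAAD///gAAAAAAP///AAAAAAA///8AAAAAAD///wAAAAAAP/5/gAAAAAA//D+AAAAAAD/wP4AAAAAAP+A/gAAAAAA/wD+AAAAAAD+AP8AAAAAAP4A/wAAAAAA/AD/AAAAAAD8AP8AAAAAAPwA/wAAAAAA/AD/AAAAAAD8AP8AAAAAAP4A/wAAAAAA/gD/AAAAAAD/Af8AAAAAAA=="/>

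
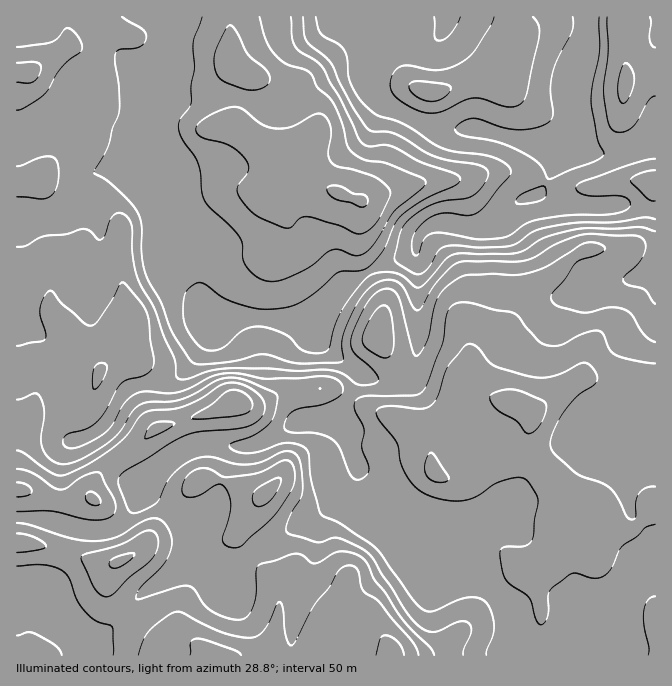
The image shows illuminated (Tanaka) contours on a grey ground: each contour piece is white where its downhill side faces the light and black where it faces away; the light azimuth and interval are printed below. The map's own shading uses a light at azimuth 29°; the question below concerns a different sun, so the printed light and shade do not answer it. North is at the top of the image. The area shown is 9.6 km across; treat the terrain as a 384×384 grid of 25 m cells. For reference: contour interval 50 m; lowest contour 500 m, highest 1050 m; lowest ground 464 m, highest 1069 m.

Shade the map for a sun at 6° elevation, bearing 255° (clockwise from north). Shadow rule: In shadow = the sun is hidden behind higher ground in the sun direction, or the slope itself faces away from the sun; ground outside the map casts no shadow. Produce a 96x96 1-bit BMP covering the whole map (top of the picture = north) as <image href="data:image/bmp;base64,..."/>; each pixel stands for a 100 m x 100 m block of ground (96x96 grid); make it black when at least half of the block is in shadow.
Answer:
<image width="96" height="96" href="data:image/bmp;base64,Qk2+BAAAAAAAAD4AAAAoAAAAYAAAAGAAAAABAAEAAAAAAIAEAAATCwAAEwsAAAIAAAAAAAAA////AAAAAAAAAAAAAAAAf38AAAAAAAAB4AAAf/+AAAAAAAAH8AAAf//AAAAAAAAf8AAA///gAAAAAAA/4AAB///wAAAAAAA/4AAD///4AAAAAAB/wAAD///4AAAAAAB/AAAD///wAAAAAYB8AEAH///gAAAAAcAAAEAP///AAAAAAfAAAAAf//8AAAAAAPgAAAAf//4AAAAAAHwAAAAf//wAAAAAAD4AAAAf//gAAAAAAB+AABA///AAAAAAAB/gABh///AAAAAAAB/wABx//+AAAAB/4A/4ABz//+AAAAD/4A/4ABj//wAAAAB/wA/4A+D/wAAAAAAAAQfwA/H4AAAAAAAAA8AAA/+AAAAAAAAAB/AAA/+AAAAAAAAAD/gAA//gAAAAAAAcD/wAAf/wAAAAAAA/H/wAAf/4AAAAAAB/D/4AAP/8AAAAAAB/h/4AAP/+AAAAAAB/wH4HwP/+AAAAAAB/4AAH8P/+AAAAAAB/4AAD+H/+AAAAAAB/8AAAMH/+AAAAAAA/4AAAAH/8AAADgAA/wAAAAIPgAAADwAA/gAAAD8AAAAAD4AAfAAAAD/AAAAAD8AAeCAAAH/gAAAAD+AAADgQAH/gAcAAB/AAADwYAP/gAAAAAfAAAB4YAf/nAAAAMAAAAB4AA//n4AAAcAAAAB4AA///+AAAYAAAAAwPB///8AAAAAQAAAA/w///4AAAAA8AAAB/+A//wcAAAA+AAAD//A//A+AAAAeAAAD//gHgA+AAAAeAAAD//wAAA/AAAAMMAAD//4AAB/AAAAAcAAD//8AAB/AAAAAcAAD//8AAB/AAAAA8AAD//8AAA/AAAAA8AAD//4AAA/AAAAAcAAH//wAAA/gAAAAMAAH//wAAA/gAAAAAAAH//gAAA/gAAAAAAAP//AAAA/gAAAAAAAP/+AAAA/gAAAAAAAP/8AAAD/gAAAAcAAP/4AAAH/A3gAAcAAP/wAAAH+B/gAAcAAP/wAAAH/D/gAAcAAP/gAAAH/n/AA8cAAP/gAAAH/+YAA/8AAP/AAAAH//AAB/8AAP/AAAAH//AAB/8AAP+AAAAH//AAAAAAAP+AAAAH//OAAAAAAf8AAAAH//PgAAAHg/wAAAAH//fwAAAHw/gAAAAH/+fwAAAH4+AAAAAP/+/4AAAH98AAAAAf///8AAAH94AAAAO/////gAAAB4AAAAP/////wAAAB4AAAAP+////wAAAB8AAAAP/////wAAAB8AAAAP/////AAAAB+AADgP////4AAAAA+AAPwP///8AAAQAAeAAPwP///wAAA4AAeAAPgP///gAAA8AA/AAAAP///AAQA8AA/AAAAP/+AAPwA8AA/AAAAf/8AAP4A8eA/AAAA//4AAP4AcfA/AAAA//4AAP8AYfh/AAD5//7gAP+AYfh+AAH////gAH+AcHj8AAP////AAH+AcADwAAf////gAD+A8APgAAf////gAB+A8AfAAAf////AAAyA8AfAAAf///8AAAHA8AeAAAf///AAAAPA8A8AAAf//+AAAAPA8="/>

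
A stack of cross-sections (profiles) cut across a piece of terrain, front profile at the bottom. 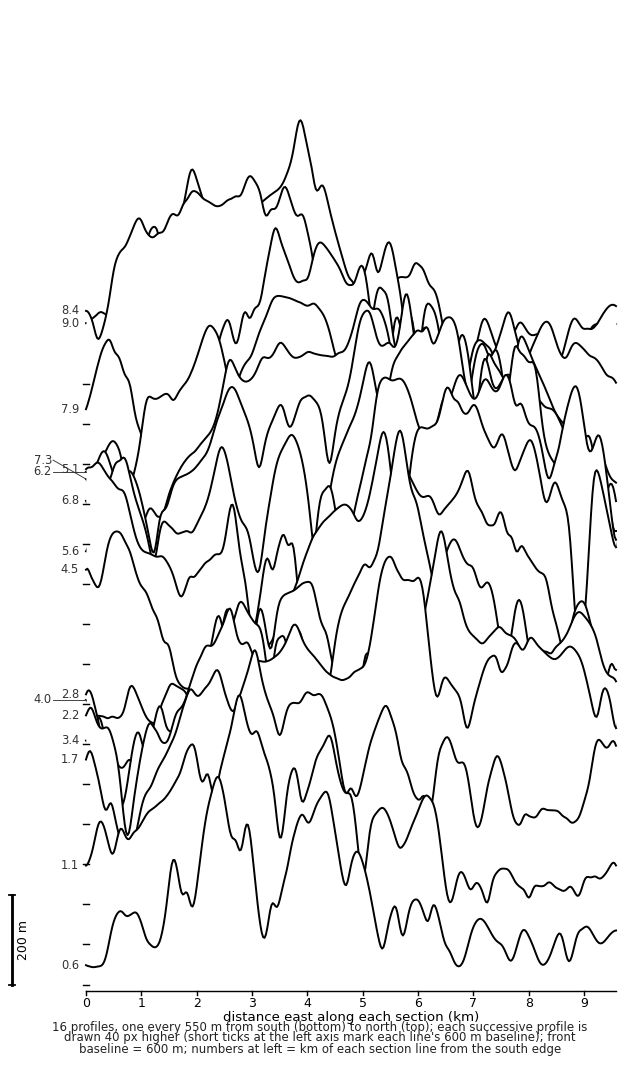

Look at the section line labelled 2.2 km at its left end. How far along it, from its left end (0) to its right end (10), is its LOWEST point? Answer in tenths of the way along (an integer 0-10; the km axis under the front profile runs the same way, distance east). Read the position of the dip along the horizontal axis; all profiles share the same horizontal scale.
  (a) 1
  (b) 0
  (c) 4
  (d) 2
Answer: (a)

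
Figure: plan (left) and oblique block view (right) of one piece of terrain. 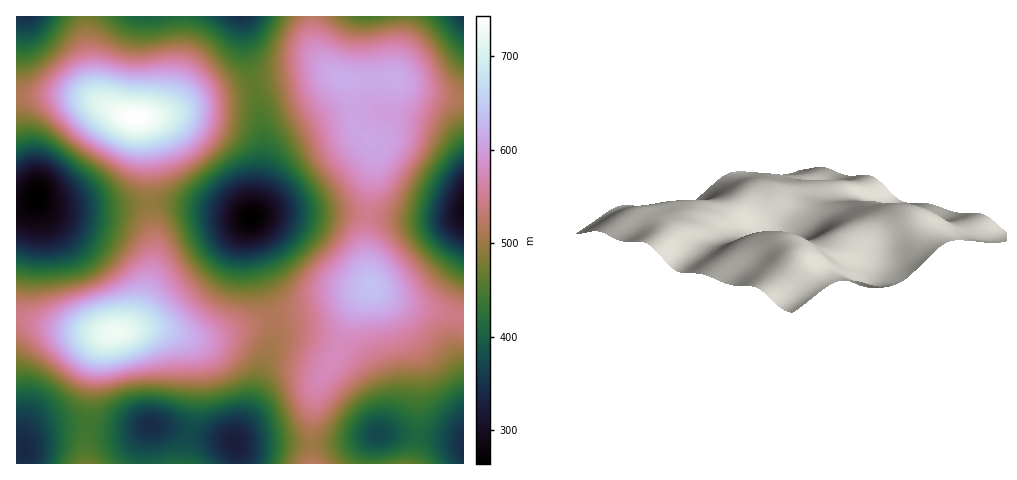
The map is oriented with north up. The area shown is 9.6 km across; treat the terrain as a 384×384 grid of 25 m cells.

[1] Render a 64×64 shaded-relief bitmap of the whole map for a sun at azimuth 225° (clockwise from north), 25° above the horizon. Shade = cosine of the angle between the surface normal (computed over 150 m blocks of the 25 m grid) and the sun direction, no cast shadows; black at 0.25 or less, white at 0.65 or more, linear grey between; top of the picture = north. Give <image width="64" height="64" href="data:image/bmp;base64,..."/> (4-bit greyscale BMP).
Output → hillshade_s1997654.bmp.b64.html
<image width="64" height="64" href="data:image/bmp;base64,Qk12CAAAAAAAAHYAAAAoAAAAQAAAAEAAAAABAAQAAAAAAAAIAAATCwAAEwsAABAAAAAAAAAAAAAAABEREQAiIiIAMzMzAERERABVVVUAZmZmAHd3dwCIiIgAmZmZAKqqqgC7u7sAzMzMAN3d3QDu7u4A////AFZ4mYh1QzIjNERVVEMyIzVniZmYdlQyIiIiMzMiIiIzZniZmHZEMzM0RVVURDMzRXiZqZh2VDIiIiMzRDMyIzRniZmYdlRDM0RFVVVURERWeZqqqYdlQzIjNEVVVEQ0RXeJmZh2ZUREREVWZmVVVWeJqqqqmHZUMzRFZndmVURVeJmZmIdlVEREVmd3dmZmeJqru7qphlRERVZ4iHdlVVaImZmZh2ZVREVneIiHd3eJmqu7u6mHZURWZ4mZh3ZmZoiZmZmIdmVVVniZqZmIiImqu7zLuYdlVWZ4mZmIdmZmiJmqqZiHdmZ4mqu7qpmZmaq7zMu5h2ZWZ4mamYh2ZmeJmqqqqpiHeImrzMu6qpmaqrvMy6mHZmZ3iZmZiHd3d4maq7u7qpmZq7zMzLuqqZqqu8y7qYdmZneImZmIh3d3maq8zMzLqqq7zMzMu6qpmZqru7qZh2Znd4iZmZiId3eZq8zd3cy7q7zMzLu6qpmZmaqqqph3dmd3iImZmYh3eJq8zd7t3Lu7u7u7uqqpmIiImZqZiHd2Z3eIiJmZiHd4mrzd7u3cu7u7uqqqqZmHd3eImZiId3Zmd3iImZiHd3iqvN3u7cy7qqqqmZmZiHdmZ3iIiId3dmZnd4iIiHd3eKu83d3cy6qpmZmZmZiHZmZmd3iIh3d3Zmd3eIiHd2d4q7zMzMy6qZmIiIiIh3ZlVWZnd4iHd3d3d3d4d3dmZ4iqu7u7uqmYiHd3d3dmVVVVVmd3iIiHd3d3d3d3d2Z3iJqqqqqpmHd2ZmVmZVREREVVZnd4iIiIh3iIiHd3Z3eImZmZmYh3ZlVUREREQzM0RFVmd3iIiIiIiIiId3d3d4iHd3d3dmVURDMzMzMyIzNERVZneIiJmZiIiIh3ZmZ3d2ZmZmZVRDMzMyIiIiIiMzRFVmd4iJmZmYiIh3ZmZmZmVVVVVEMzMzMyIiIiIiIzM0RVZ3iImZmZiIh3ZlVVVVVEREQzMiIjMzMzIiIiIiMzRFVmd4mZmZiIh3ZVREREMzMzMzIiIjM0RDMzIiIiIiM0RVZ3iJmZiId2ZUQzMzMiIiIiIiIjNERERDMyIhESIjREVmeIiIiId2ZUMzIiIiIiIiIiIzRFVVVEMyIhEREiM0RVZ3eId3d3ZUMyIiEREREiIiM0RVZmZVRDIhEAARIjNEVWd3d3d3ZUMyIRERERESIiM0VWZmZmVEMhAAAAEiM0RVZmZmd3ZlQyEREAAAARIiM0Vmd3d2ZVQyEAAAASIzNFVmZmZnZlQyIRAAAAABIjNEVmd3d3dmVDEQAAARIjNEVWZmZ3dmVDIRAAAAAAIjNEVmd4iIh3ZUMRAAARIjNEVWZ3d3d3ZUMhEQAAAAEzRFVneIiIiIdlQxEAARIjNEVmd3eIiHdlQyIRAAAAEkRFVneIiZmYh2VDERESIjNFVneIiIiIh2VEMyIQAAEiRFVneImZmZiHZUMhESIzNFZniImZmZmIdlVEMyEREjNVVmeImZqpmYdlQyIiMzRFZ4iZmaqqqpiHZlVDMiIjRFVmeImaqqqZh3ZUMzM0RFZ4iaqqq7u6qYh3ZVQyIzREVWd4mqqqqqmYd2VEREVVZniaqru7u7uqmYd2VDMzNERVZ4mqu7u7upmHdmVVVWZniaq7u8zMy7qpiHZUQzNERGZ4mru8zMzLqpiHdmZmZ3iZqru8zdzLuqmIdlREREREZ4mrzMzd3cy6qZiHd3d3iJqqu8zd3Mu6qYd2VURERFV3mrzd3e7u3cuqmYh3d3eImaqrzN3cu6qZh3ZVVERVVXibze7u7u7ty7qZmId3d4iZmqu8zMy7qZiHdmVVVVVWiave7////+3LuqmYh3d3eIiZqrzMy7qpmHdmZVVVVWaJrN7/////7cu6qZiHdmZ3eImau7u7qpmId2ZlVUVVZ4m83v////7ty6qZiHdmZmZneJq7u7qpmId2ZmVURFVnmbzv///+7ty6qZiHdlVVVWZ4mqu7qpmId2ZmVVREVWeavN7//+7cy6mYh3dlVEREVniaq7uqmYd2ZmZVRERWd5q83v/u3MupmHdmZlRDMzRVeJq7uqmYh3ZmZmVURVZ3mrze7u3LqYh2ZVVVRDIiM0V4mru6qZiHZmZmZlVVVneZq83dzLqHdlVEREQzIiIjRXiaq7qpmId2ZmdmZVVWd4mrvMy6mHZUQzMzMzIRESNGeJqrqqmYh3d3d3dlVVZmeJmqqph2VDMiIiIiIRERI0Z4mqqqmZiHd3d3d2VVRVZneJmYhlQyIREiIiIhEAEjRniaqqqZiHd3d3d2ZURERFZnd3dlQhERESIiIhEAASNGeJqqqpmHd2Znd2ZUMzMzVWZmZlQyEAARIiIiEQABI0Z4mqqpmHdmZmZmZUMyIiNEVmZlQyEAABEiIiIRAAEjRniaqqmHZlVVVWVUMyERIkRVZmVEIhABEiIiIiEQESNGeJmqmYZVRERVVUQyERESNFZmZlQyERESIjMiIRERI0VomamYdUQzNEREQyIRARE0Vmd2VUMiEiIjMyIhEREjRWeJmYdkMyIzREQzIRAAETRWd3dlQyIiIjMzMiERESNFZ4mYhlQyIiMzQzIhAAARNFZ3d2VDIiIjMzMzIhERI0VniZh2QyISIjMzMhEAABFEZ3h3ZUMiIiM0RDMiEREjRniJiGVDIREiIzIiEQABEkVneIdlQyIiM0REQzIRESNGeJmHZUMhERIiIiIREAES"/>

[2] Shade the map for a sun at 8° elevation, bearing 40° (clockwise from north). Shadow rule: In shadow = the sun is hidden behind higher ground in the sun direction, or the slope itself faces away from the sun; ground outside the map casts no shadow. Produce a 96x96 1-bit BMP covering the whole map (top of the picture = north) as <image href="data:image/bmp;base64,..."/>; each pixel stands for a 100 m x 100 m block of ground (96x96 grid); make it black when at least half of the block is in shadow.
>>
<image width="96" height="96" href="data:image/bmp;base64,Qk2+BAAAAAAAAD4AAAAoAAAAYAAAAGAAAAABAAEAAAAAAIAEAAATCwAAEwsAAAIAAAAAAAAA////AAAAAAAAAAAAAAAAAAAAAAAAAAAAAAAAAAAAAAAAAAAAAAAAAAAAAAAAAAAAAAAAAAAAAAAAAAAAAAAAAAAAAAB4AAAAAAAfAAAAAAD+AAAAAAA/gAAAAAD/AAAAAAA/wAAAAAD/gAAeAAA/4AAAAAD/4AB/wAA/8AAAAAD/+AD/4AA/8AAAAAD//AH/8AA/8AAAAAD//wf//AAf4AAAAAD//////AAf4AAAAAD//////gAPwAAAAAD//////gAHgAAAAAD//////gAAAAAAAAD//////AAAAAAAAAB/////4AAAAAAAAAB/////AAAAAAAAAAB////4AAAAAAAAAAB////AAAAAAAAAAAA///AAAAAAAAAAAAA//8AAAAAAAAAAAAAf/wAAAAAAAAAAAAAP/AAAAAAAAAAAAAAB4AAAAAAAAAAAAAAAAAAAAAAAAAAAAAAAAAAAAAAAAAAAAAAAAAAAAAAAAAAAAAAAAAAAAAAAAAAAAAAAAAAAAAAAAAAAAAAAAAAAAAAAAAAAAAAAAAAAAAAAAAAAAAAAAAAAAAAAAAAAAAAAAAAAAAAAAAAAAAAAAAAAAAAAAAAAAAAAAAAAAAAAAAAAAAAAAAAAAAAAAAAAAAAAAAAAAAAAAAAAAAAAAAAAAAAAAAAAAAAAAAAAAAAAAAAAAAAAAAAAAAAAAAAAAAAAAAAAAAAAAAAAAAAAAAAAAAAAAAAAAAAAAAAAAAAAAAAAAAAAAAAAAAAAAAAAAAAAAAAAAAAAAAAAAAACAAAAAAAAAAAAAAAf4AAAAAAAAAAAAAB/+AAAAAAAAAAAAAD//gAAAAAAAAAAAAD//wAAAAAH+AAAAAD//8AAAAAP/gAAAAD//+AAAAAP/4AAAAD///AAAAAP/8AAAAD///gAAAAP/+AAAAD///wAAAAP//AAAAD///4AAAAH//gAAAD///8AAAAH//gAAAD///+AAAAD//gAAAD////AAAAB//AAAAD////gAAAA//AAAAD////wAAAA/+AAAAD////wAAAAf8AAAAD////wAAAAP4AAAAD////wAAAAHwAAAAD////wAAAAHAAAAAD////gAAAAAAAAAAB////AAAAAAAAAAAB///+AAAAAAAAAAAA///4AAAAAAAAAAAA///gAAAAAAAAAAAAf/+AAAAAAAAAAAAAP/4AAAAAAAAAAAAAP/gAAAAAAAAAAAAAH/AAAAAAAAAAAAAAB8AAAAAAAAAAAAAAAAAAAAAAAAAAAAAAAAAAAAAAAAAAAAAAAAAAAAAAAAAAAAAAAAAAAAAAAAAAAAAAAAAAAAAAAAAAAAAAAAAAAAAAAAAAAAAAAAAAAAAAAAAAAAAAAAAAAAAAAAAAAAAAAAAAAAAAAAAAAAAAAAAAAAAAAAAAAAAAAAAAAAAAAAAAAAAAAAAAAAAAAAAAAAAAAAAAAAAAAAAAAAAAAAAAAAAAAAAAAAAAAAAAAAAAAAAAAAAAAAAAAAAAAAAAAAAAAAAAAAAAAAAAAAAAAAAAAAAAAAAAAAAA="/>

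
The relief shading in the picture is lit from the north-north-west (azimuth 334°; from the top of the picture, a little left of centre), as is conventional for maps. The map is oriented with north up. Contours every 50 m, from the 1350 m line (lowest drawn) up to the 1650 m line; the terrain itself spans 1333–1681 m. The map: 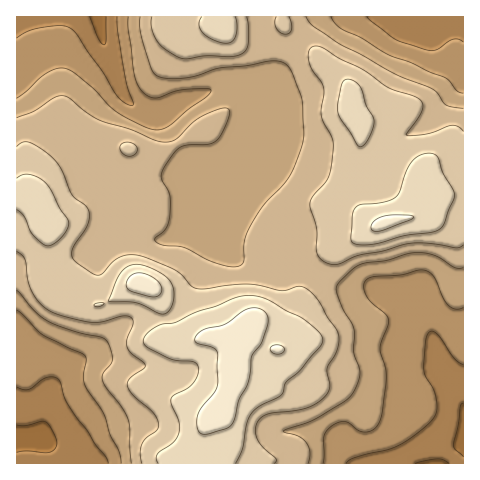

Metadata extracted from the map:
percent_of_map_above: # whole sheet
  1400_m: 92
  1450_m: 78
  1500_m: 59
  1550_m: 35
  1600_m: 15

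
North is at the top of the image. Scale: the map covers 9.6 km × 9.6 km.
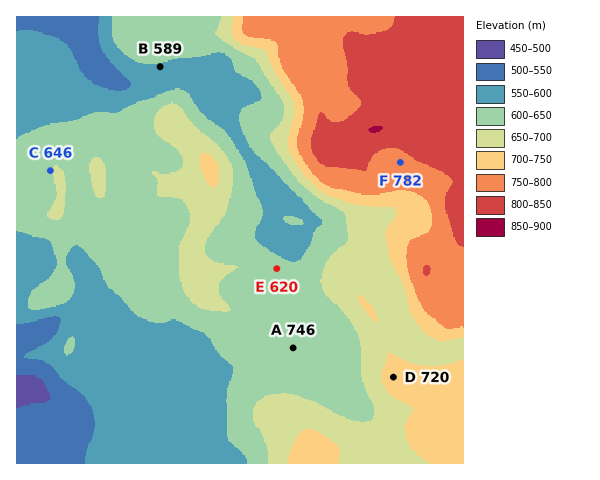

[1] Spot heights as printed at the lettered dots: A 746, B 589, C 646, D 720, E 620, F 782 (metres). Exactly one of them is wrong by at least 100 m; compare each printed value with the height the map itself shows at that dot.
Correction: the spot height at A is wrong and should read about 621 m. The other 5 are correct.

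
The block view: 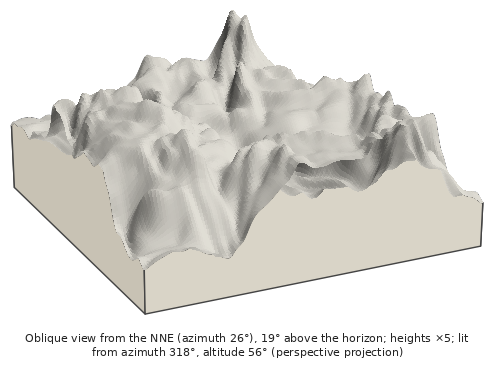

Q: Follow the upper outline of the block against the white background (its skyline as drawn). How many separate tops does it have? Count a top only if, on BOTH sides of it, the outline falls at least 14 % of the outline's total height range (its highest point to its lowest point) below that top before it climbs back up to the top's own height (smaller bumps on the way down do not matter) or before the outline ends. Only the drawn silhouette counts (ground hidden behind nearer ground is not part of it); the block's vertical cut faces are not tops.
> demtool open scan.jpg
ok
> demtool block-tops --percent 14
1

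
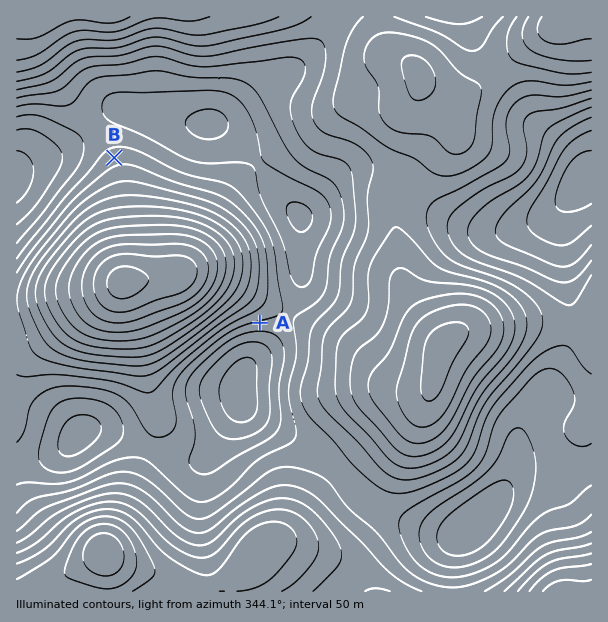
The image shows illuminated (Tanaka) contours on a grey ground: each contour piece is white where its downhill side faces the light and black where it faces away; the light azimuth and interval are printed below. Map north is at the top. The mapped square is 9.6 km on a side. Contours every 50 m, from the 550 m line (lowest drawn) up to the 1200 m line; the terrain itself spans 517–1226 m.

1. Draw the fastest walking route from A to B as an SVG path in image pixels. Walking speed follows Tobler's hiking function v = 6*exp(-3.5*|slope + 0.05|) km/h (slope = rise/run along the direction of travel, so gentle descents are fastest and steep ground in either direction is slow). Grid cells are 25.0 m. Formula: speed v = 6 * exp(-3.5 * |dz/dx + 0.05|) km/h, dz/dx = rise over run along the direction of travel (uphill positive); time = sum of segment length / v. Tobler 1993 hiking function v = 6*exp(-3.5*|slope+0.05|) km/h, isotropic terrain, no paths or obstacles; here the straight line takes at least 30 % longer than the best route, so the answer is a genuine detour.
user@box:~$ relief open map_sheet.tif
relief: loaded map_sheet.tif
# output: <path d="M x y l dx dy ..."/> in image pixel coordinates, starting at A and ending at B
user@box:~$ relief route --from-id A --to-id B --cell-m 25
<path d="M260 323l4-9 0-53-15-30-22-22-102-51-11 0"/>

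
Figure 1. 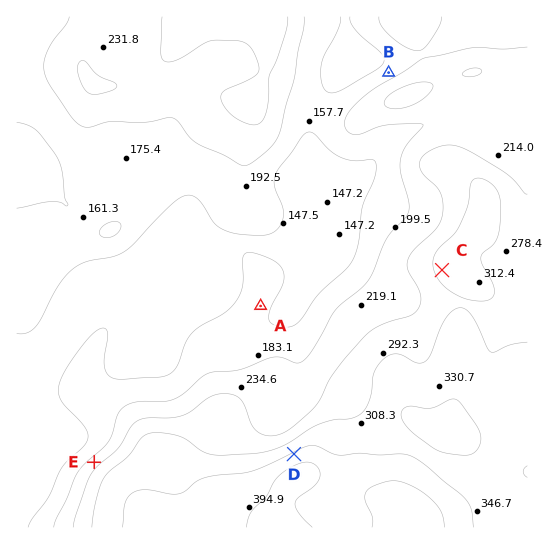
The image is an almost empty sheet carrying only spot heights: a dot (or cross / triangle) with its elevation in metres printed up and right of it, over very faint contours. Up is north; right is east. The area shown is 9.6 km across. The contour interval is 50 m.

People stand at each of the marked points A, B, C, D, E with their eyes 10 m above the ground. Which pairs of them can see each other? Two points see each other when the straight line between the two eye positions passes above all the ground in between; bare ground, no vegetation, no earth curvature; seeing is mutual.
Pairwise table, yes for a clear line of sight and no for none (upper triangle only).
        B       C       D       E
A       no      yes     yes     no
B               no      no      no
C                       yes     no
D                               no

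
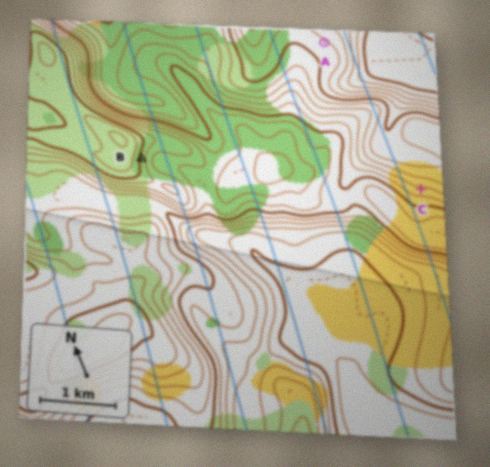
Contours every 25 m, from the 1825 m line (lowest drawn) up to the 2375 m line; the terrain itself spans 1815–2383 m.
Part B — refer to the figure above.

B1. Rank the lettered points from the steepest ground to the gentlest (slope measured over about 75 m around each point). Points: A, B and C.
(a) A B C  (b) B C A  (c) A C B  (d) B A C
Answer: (b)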